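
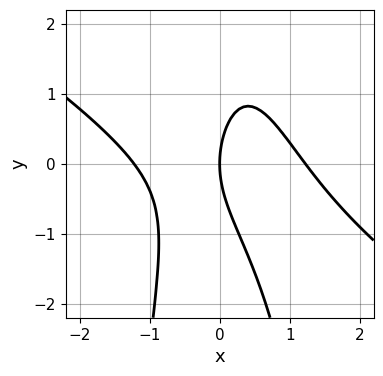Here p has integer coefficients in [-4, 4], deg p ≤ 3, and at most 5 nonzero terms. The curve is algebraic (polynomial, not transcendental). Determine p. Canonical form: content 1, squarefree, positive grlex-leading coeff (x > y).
2*x^3 + 3*x^2*y + y^2 - 3*x

1. The degree is 3 — a generic line meets the curve in up to 3 points.
2. Against the integer gridlines: one x-axis crossing is at x = 0; it crosses the y-axis at the gridline y = 0.
3. Matching integer coefficients to the picture gives p.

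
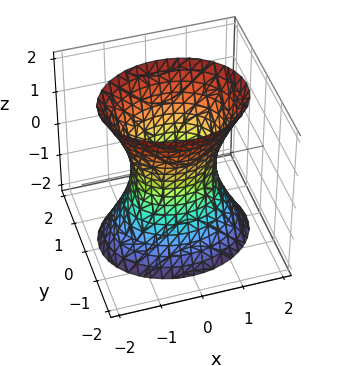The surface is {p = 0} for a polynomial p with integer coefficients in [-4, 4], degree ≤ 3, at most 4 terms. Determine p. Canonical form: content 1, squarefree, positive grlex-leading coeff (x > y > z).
(a) The degree is 2 — an hourglass — one-sheet hyperboloid; a quadric.
(b) Symmetries: mirror symmetry y ↦ −y ⇒ only even powers of y; the z ↦ −z reflection is a symmetry, so z appears only in even powers; it's symmetric under x → −x, forcing even powers of x.
(c) From the axis intercepts and sections: no z-intercept at any integer in the box; the x-axis gridline crossings are at x ∈ {-1, 1}.
(d) The integer polynomial consistent with all of this is the stated p.

2*x^2 + 3*y^2 - z^2 - 2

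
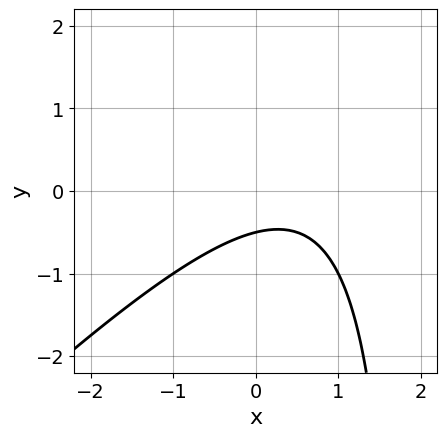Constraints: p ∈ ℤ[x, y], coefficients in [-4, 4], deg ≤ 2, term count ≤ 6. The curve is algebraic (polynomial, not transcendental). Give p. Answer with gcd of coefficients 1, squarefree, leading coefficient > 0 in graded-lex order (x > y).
x^2 - x*y - x + 2*y + 1

(a) The degree is 2 — no degree-1 curve has this shape.
(b) Against the integer gridlines: no x-intercept at any integer in the box.
(c) Solving for integer coefficients yields p as stated.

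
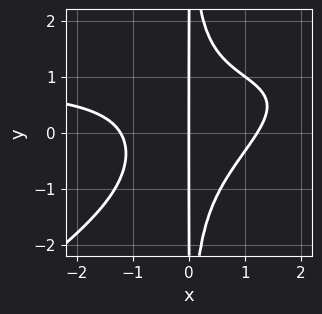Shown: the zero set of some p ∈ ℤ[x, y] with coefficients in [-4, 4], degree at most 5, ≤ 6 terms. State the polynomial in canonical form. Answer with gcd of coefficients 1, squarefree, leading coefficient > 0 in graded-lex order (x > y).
deg p = 4. A generic line meets the curve in up to 4 points.
From the axis intercepts and sections: one x-axis crossing is at x = 0; the visible y-axis segment lies entirely on the curve.
These observations pin down the coefficients.

2*x^3*y - 3*x^2*y^2 - 2*x^3 + 3*x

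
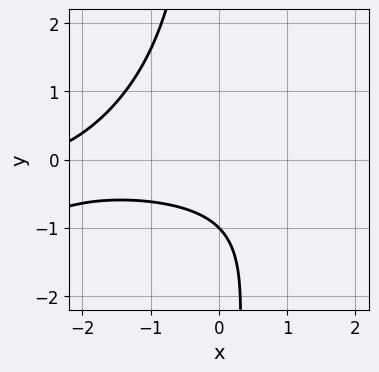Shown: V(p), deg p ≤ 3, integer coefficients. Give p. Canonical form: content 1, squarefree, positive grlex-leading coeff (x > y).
(a) deg p = 3. The shape is more complex than any degree-2 curve.
(b) Checking where it meets the axes: the curve avoids every integer x-axis point in the box; it crosses the y-axis at the gridline y = -1.
(c) Matching integer coefficients to the picture gives p.

x^2*y - 2*x*y^2 - x - 3*y - 3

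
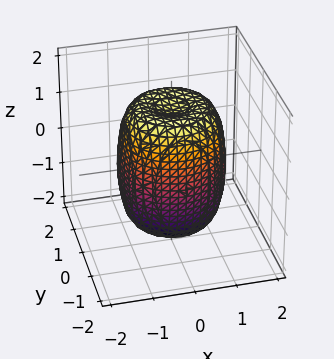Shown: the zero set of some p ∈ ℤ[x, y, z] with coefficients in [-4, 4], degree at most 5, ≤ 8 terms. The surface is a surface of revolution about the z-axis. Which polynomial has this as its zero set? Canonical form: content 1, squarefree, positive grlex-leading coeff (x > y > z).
First, the degree is 4 — the shape is more complex than any degree-3 surface.
Then, symmetry: the z-axis is an axis of rotation, so x and y enter only as x² + y².
Then, checking where it meets the axes: a circular section at z = 0 has radius between 1 and 2.
Finally, assembling these constraints gives the stated polynomial.

2*x^4 + 4*x^2*y^2 + 2*y^4 - 2*x^2 - 2*y^2 + z^2 - 2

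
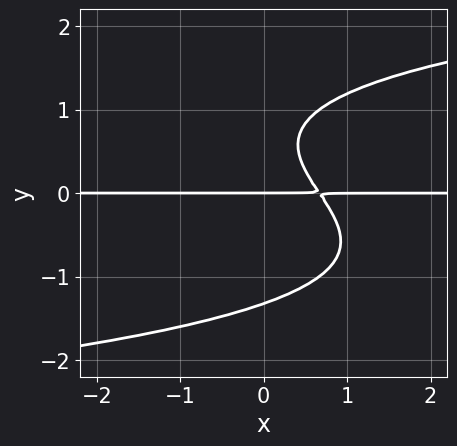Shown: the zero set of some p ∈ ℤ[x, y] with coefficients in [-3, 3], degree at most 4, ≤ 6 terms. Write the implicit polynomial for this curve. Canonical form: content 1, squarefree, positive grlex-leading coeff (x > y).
2*y^4 - 3*x*y - 2*y^2 + 2*y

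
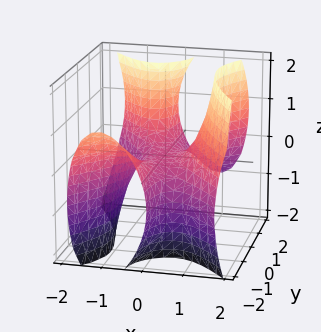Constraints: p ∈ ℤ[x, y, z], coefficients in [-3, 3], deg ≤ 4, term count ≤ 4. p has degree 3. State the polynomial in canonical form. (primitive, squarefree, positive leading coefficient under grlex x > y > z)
(a) Degree: the shape is more complex than any degree-2 surface, so deg p = 3.
(b) Reading off the gridlines: the visible y-axis segment lies entirely on the surface; one x-axis crossing is at x = 0.
(c) The integer polynomial consistent with all of this is the stated p.

3*x^3 - 2*x*y^2 + y*z^2 - 3*z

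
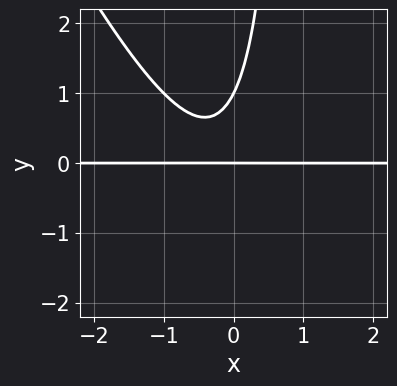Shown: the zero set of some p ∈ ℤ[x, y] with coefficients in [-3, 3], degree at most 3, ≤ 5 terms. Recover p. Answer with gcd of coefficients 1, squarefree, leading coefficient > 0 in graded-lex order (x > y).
2*x^2*y + x*y^2 + x*y - y^2 + y

Degree: no degree-2 curve has this shape, so deg p = 3.
Against the integer gridlines: every point of the x-axis in the box is on the curve; among the integer gridlines, it crosses the y-axis at y ∈ {0, 1}.
Fitting integer coefficients to these (and the overall shape) gives p.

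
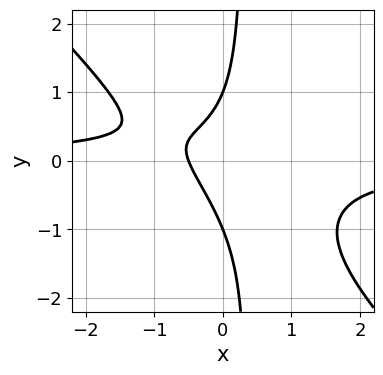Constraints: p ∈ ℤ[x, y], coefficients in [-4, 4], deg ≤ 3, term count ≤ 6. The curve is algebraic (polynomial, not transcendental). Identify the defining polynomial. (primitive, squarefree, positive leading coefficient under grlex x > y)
1. deg p = 3.
2. From the visible intercepts: the y-axis gridline crossings are at y ∈ {-1, 1}.
3. Putting this together gives p.

3*x^2*y + 3*x*y^2 - y^2 + 2*x + 1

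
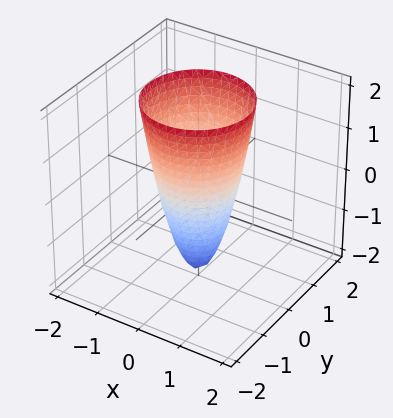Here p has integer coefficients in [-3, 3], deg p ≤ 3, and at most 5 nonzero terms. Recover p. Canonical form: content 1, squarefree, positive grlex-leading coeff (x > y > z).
3*x^2 + 3*y^2 - z - 2

deg p = 2. The shape is more complex than any degree-1 surface.
Symmetries: rotational symmetry about the z-axis ⇒ p depends on x, y only through x² + y².
Checking where it meets the axes: it crosses the z-axis at the gridline z = -2; a circular section at z = 0 has radius between 0 and 1.
These observations pin down the coefficients.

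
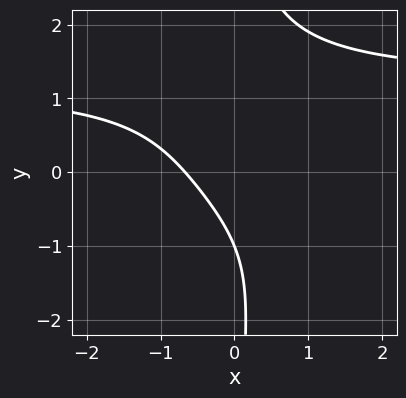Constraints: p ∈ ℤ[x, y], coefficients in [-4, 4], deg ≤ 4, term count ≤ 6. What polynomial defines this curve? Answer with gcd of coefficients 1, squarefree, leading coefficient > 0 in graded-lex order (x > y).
x*y^3 + x*y - 3*x - 2*y - 2

(a) Degree: a generic line meets the curve in up to 4 points, so deg p = 4.
(b) Against the integer gridlines: it meets the y-axis at y = -1 (among the integer gridlines).
(c) Solving for integer coefficients yields p as stated.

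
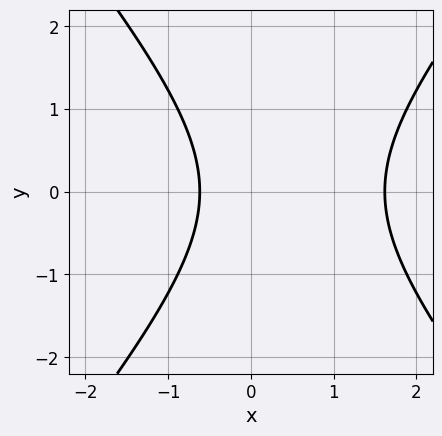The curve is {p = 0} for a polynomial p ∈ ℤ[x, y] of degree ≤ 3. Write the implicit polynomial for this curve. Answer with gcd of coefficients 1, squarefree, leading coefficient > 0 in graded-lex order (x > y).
3*x^2 - 2*y^2 - 3*x - 3

The degree is 2 — the shape is more complex than any degree-1 curve.
Symmetries: the y ↦ −y reflection is a symmetry, so y appears only in even powers.
From the visible intercepts: no y-intercept at any integer in the box.
The integer polynomial consistent with all of this is the stated p.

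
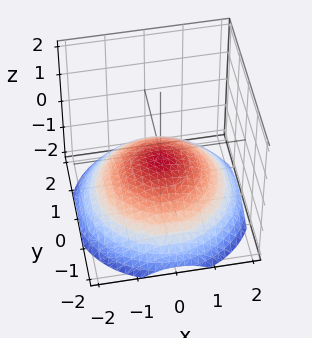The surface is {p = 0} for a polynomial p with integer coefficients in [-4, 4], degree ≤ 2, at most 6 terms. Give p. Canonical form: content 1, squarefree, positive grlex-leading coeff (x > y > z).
x^2 + y^2 + 3*z + 1

First, deg p = 2.
Next, by symmetry, every cross-section ⟂ z is a circle, so x, y appear only via x² + y².
Next, reading off the gridlines: it misses every integer gridline on the y-axis; it misses every integer gridline on the x-axis; a circular section at z = -1 has radius between 1 and 2.
Finally, assembling these constraints gives the stated polynomial.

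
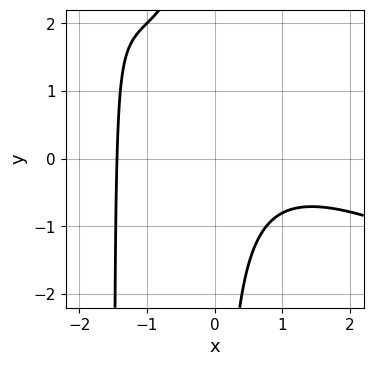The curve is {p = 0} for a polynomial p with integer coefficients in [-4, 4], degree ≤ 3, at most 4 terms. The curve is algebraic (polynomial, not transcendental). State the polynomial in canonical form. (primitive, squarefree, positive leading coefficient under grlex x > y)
x^3 + 2*x^2*y + 3*x*y + 3

First, degree: the shape is more complex than any degree-2 curve, so deg p = 3.
Then, reading off the gridlines: the curve avoids every integer y-axis point in the box.
Finally, together with the visible shape, these determine p as stated.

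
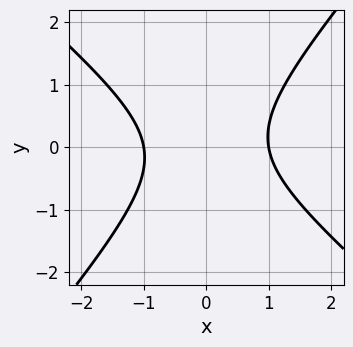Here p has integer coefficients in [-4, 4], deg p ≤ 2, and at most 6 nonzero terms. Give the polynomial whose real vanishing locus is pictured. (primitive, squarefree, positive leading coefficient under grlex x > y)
deg p = 2. No degree-1 curve has this shape.
Reading off the gridlines: among the integer gridlines, it crosses the x-axis at x ∈ {-1, 1}; it misses every integer gridline on the y-axis.
Fitting integer coefficients to these (and the overall shape) gives p.

3*x^2 + x*y - 3*y^2 - 3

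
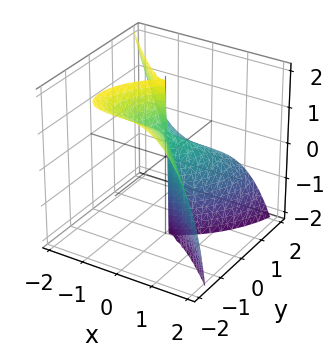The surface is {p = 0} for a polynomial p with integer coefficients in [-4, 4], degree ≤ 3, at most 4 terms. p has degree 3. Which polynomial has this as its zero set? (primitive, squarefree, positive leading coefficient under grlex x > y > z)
1. Degree: no degree-2 surface has this shape, so deg p = 3.
2. From the axis intercepts and sections: one x-axis crossing is at x = 0; every point of the z-axis in the box is on the surface; among the integer gridlines, it crosses the y-axis at y ∈ {0, 1}.
3. The integer polynomial consistent with all of this is the stated p.

3*x^3 + 2*y^3 + 3*y^2*z - 2*y^2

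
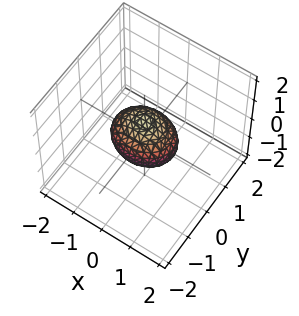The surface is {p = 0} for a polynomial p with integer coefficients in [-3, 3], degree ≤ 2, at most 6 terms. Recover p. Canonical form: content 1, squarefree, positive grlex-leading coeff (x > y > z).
1. The degree is 2 — a closed, bounded, convex surface; a quadric.
2. Symmetries: mirror symmetry y ↦ −y ⇒ only even powers of y; the x ↦ −x reflection is a symmetry, so x appears only in even powers; mirror symmetry z ↦ −z ⇒ only even powers of z.
3. From the visible intercepts: among the integer gridlines, it crosses the x-axis at x ∈ {-1, 1}.
4. The integer polynomial consistent with all of this is the stated p.

2*x^2 + 3*y^2 + 3*z^2 - 2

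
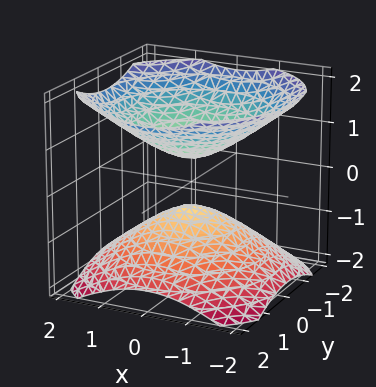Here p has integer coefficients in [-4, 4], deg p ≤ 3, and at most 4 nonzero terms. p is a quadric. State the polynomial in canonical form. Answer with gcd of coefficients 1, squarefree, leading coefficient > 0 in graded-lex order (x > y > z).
(a) There are 2 components. Treating them together as one polynomial.
(b) deg p = 2. Two separate bowl-shaped sheets opening away from each other; a quadric.
(c) Symmetries: it's symmetric under z → −z, forcing even powers of z; rotational symmetry about the z-axis ⇒ p depends on x, y only through x² + y².
(d) Checking where it meets the axes: it misses every integer gridline on the x-axis; no y-intercept at any integer in the box; a circular section at z = -1 has radius exactly 1.
(e) The integer polynomial consistent with all of this is the stated p.

2*x^2 + 2*y^2 - 3*z^2 + 1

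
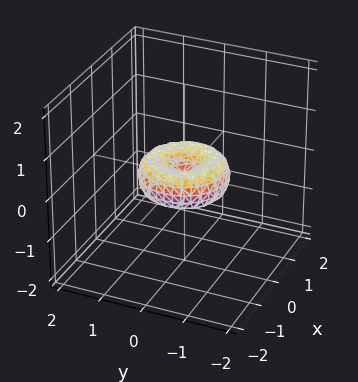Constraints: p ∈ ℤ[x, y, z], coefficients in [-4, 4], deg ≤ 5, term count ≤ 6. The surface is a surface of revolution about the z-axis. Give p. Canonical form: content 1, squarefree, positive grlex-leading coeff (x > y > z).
2*x^4 + 4*x^2*y^2 + 2*y^4 - 2*x^2 - 2*y^2 + 3*z^2

Degree: a generic line meets the surface in up to 4 points, so deg p = 4.
Symmetries: rotational symmetry about the z-axis ⇒ p depends on x, y only through x² + y².
Checking where it meets the axes: a circular section at z = 0 has radius exactly 1; among the integer gridlines, it crosses the y-axis at y ∈ {-1, 0, 1}; it crosses the z-axis at the gridline z = 0.
These observations pin down the coefficients. Check: (1, 0, 0) on the x-axis lies on the surface, and p(1, 0, 0) = 0. ✓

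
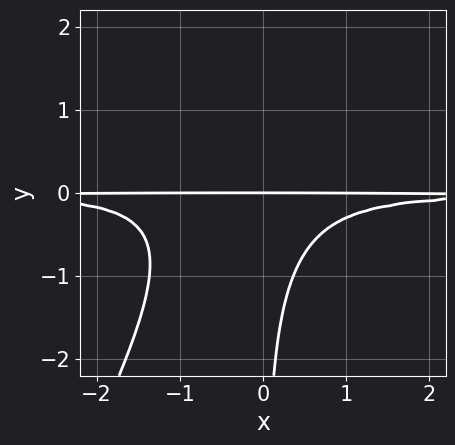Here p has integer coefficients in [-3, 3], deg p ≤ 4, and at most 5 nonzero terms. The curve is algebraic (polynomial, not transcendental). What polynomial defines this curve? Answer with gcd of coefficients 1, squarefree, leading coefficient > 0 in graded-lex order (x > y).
First, deg p = 4.
Then, reading off the gridlines: it crosses the y-axis at the gridline y = 0; the visible x-axis segment lies entirely on the curve.
Finally, putting this together gives p.

2*x^2*y^2 - x*y^3 + x*y^2 + y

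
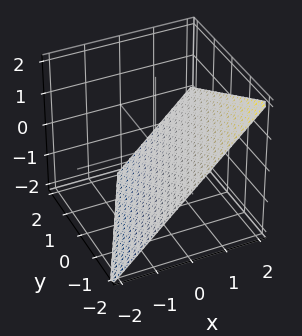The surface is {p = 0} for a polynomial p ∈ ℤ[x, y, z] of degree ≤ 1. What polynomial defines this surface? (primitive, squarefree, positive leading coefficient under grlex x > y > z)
2*x - y - 2*z - 2

1. The degree is 1 — every cross-section is a straight line — this is a plane.
2. From the axis intercepts and sections: it crosses the z-axis at the gridline z = -1; one y-axis crossing is at y = -2.
3. The integer polynomial consistent with all of this is the stated p. Check: (1, 0, 0) on the x-axis lies on the surface, and p(1, 0, 0) = 0. ✓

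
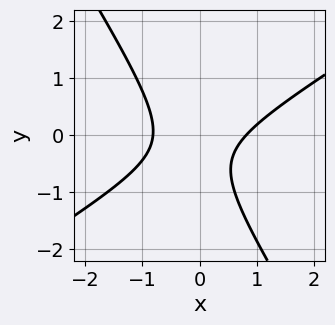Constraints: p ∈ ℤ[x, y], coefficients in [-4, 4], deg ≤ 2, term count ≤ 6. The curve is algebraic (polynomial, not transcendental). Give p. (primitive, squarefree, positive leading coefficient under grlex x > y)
The degree is 2 — the shape is more complex than any degree-1 curve.
Checking where it meets the axes: it misses every integer gridline on the y-axis.
Fitting integer coefficients to these (and the overall shape) gives p.

3*x^2 - 3*x*y - 3*y^2 - 2*y - 2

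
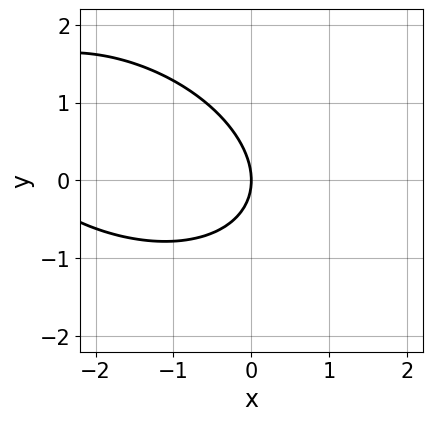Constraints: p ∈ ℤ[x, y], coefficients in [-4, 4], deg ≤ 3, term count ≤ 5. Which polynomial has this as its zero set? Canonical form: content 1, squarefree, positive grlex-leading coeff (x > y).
(a) The degree is 2 — a generic line meets the curve in up to 2 points.
(b) From the axis intercepts and sections: one x-axis crossing is at x = 0; one y-axis crossing is at y = 0.
(c) Solving for integer coefficients yields p as stated.

x^2 + x*y + 2*y^2 + 3*x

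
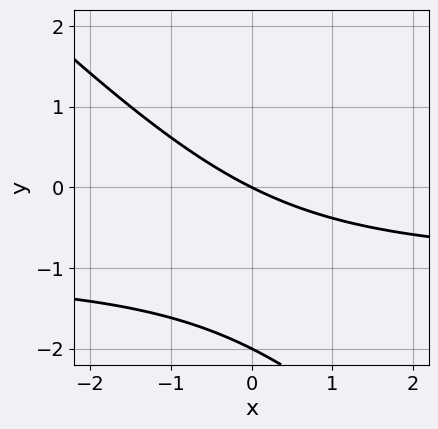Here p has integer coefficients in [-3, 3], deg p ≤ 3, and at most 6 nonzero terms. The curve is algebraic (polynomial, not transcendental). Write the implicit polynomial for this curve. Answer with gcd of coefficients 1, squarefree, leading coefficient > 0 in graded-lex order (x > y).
1. deg p = 2.
2. From the visible intercepts: it crosses the x-axis at the gridline x = 0; the y-axis gridline crossings are at y ∈ {-2, 0}.
3. The integer polynomial consistent with all of this is the stated p.

x*y + y^2 + x + 2*y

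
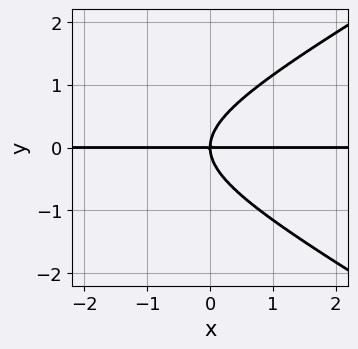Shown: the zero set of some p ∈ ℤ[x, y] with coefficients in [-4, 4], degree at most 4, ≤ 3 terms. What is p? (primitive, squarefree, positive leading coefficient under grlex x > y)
First, degree: no degree-2 curve has this shape, so deg p = 3.
Then, from the axis intercepts and sections: it crosses the y-axis at the gridline y = 0; the visible x-axis segment lies entirely on the curve.
Finally, assembling these constraints gives the stated polynomial.

x^2*y - 3*y^3 + 3*x*y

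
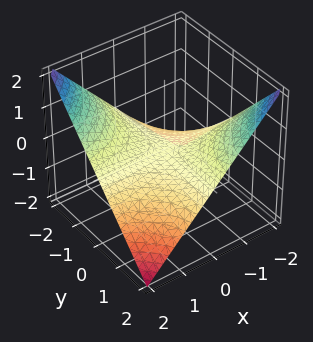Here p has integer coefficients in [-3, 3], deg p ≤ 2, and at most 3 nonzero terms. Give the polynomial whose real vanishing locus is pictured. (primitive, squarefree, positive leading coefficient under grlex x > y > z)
First, deg p = 2.
Next, checking where it meets the axes: the visible x-axis segment lies entirely on the surface; every point of the y-axis in the box is on the surface; it crosses the z-axis at the gridline z = 0.
Finally, together with the visible shape, these determine p as stated.

x*y + 2*z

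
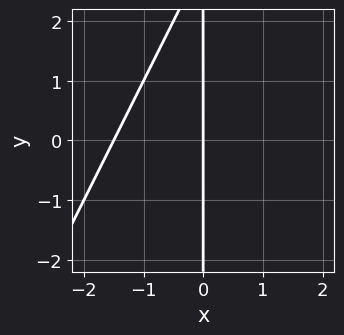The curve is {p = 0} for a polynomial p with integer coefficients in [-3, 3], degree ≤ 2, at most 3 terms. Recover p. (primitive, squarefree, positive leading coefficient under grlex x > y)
2*x^2 - x*y + 3*x

First, the degree is 2 — no degree-1 curve has this shape.
Then, reading off the gridlines: the visible y-axis segment lies entirely on the curve; it crosses the x-axis at the gridline x = 0.
Finally, solving for integer coefficients yields p as stated.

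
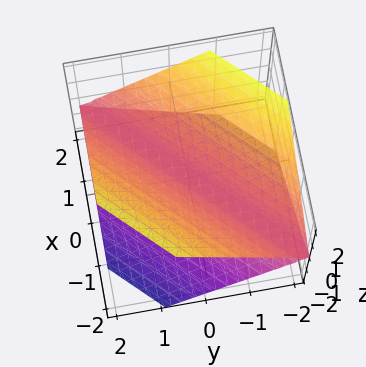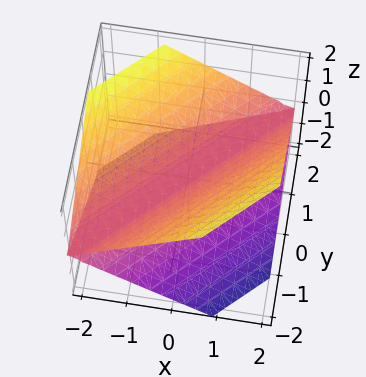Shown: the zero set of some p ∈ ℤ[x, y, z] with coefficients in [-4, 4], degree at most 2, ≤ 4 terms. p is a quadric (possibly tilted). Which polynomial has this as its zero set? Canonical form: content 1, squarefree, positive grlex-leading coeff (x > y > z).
x^2 - 2*x*y + y^2 - 2*z^2

1. deg p = 2.
2. From the axis intercepts and sections: it crosses the x-axis at the gridline x = 0; it crosses the y-axis at the gridline y = 0.
3. Together with the visible shape, these determine p as stated.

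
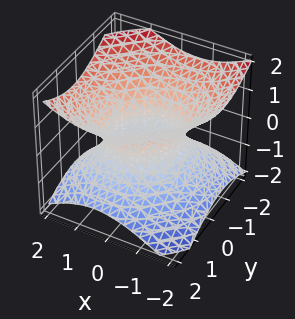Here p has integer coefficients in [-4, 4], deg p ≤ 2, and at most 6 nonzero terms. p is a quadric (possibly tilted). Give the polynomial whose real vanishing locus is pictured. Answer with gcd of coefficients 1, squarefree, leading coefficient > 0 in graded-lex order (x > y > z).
2*x^2 - x*y + 2*y^2 - 3*z^2 - 2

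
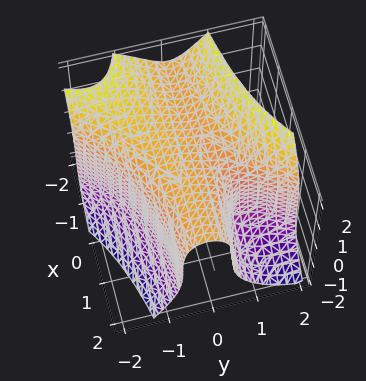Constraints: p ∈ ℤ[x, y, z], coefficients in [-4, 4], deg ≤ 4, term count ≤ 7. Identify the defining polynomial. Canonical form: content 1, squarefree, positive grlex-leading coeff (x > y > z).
3*x*y^2 - 2*y^3 + z^3 + 2*y - 2

(a) deg p = 3. The shape is more complex than any degree-2 surface.
(b) From the visible intercepts: it misses every integer gridline on the x-axis.
(c) Matching integer coefficients to the picture gives p.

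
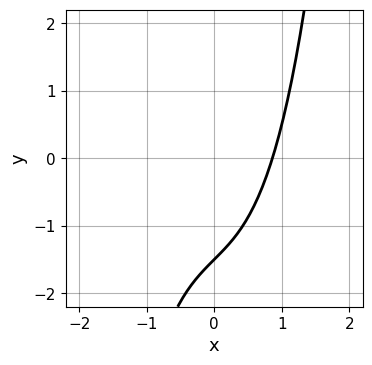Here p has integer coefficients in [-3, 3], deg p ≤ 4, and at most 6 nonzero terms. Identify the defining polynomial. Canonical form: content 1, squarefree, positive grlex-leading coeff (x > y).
(a) deg p = 3. No degree-2 curve has this shape.
(b) Putting this together gives p.

2*x^3 + 2*x - 2*y - 3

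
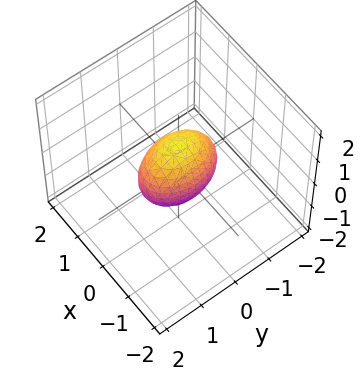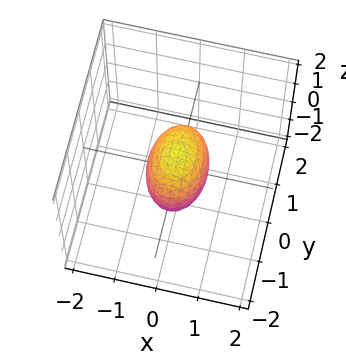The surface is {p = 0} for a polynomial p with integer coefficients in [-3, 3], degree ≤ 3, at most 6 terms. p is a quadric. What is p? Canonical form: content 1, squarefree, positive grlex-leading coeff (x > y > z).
2*x^2 + y^2 + z^2 - 1

First, the degree is 2 — a closed, bounded, convex surface; a quadric.
Then, symmetries: it's symmetric under x → −x, forcing even powers of x; mirror symmetry y ↦ −y ⇒ only even powers of y; mirror symmetry z ↦ −z ⇒ only even powers of z.
Next, reading off the gridlines: among the integer gridlines, it crosses the y-axis at y ∈ {-1, 1}; among the integer gridlines, it crosses the z-axis at z ∈ {-1, 1}.
Finally, these observations pin down the coefficients.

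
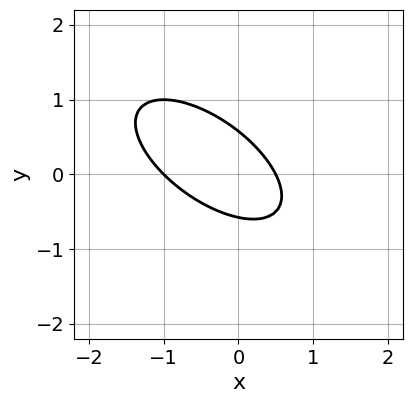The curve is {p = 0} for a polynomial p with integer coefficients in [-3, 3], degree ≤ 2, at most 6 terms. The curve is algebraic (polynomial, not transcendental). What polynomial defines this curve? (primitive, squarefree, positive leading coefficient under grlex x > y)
2*x^2 + 3*x*y + 3*y^2 + x - 1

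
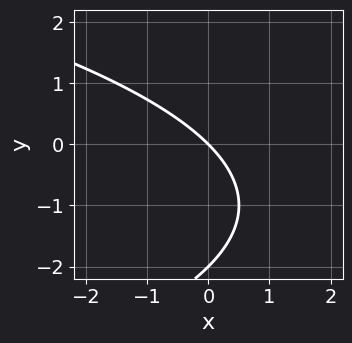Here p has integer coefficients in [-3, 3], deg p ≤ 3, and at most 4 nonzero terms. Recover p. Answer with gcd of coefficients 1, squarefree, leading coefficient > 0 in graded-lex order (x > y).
1. The degree is 2 — the shape is more complex than any degree-1 curve.
2. From the axis intercepts and sections: the y-axis gridline crossings are at y ∈ {-2, 0}; it crosses the x-axis at the gridline x = 0.
3. These observations pin down the coefficients.

y^2 + 2*x + 2*y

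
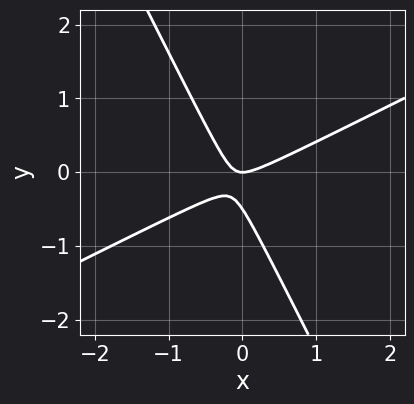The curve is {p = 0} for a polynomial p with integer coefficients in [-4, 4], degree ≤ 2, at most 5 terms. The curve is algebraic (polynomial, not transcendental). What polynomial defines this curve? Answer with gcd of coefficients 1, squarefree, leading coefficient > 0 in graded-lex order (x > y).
2*x^2 - 3*x*y - 2*y^2 - y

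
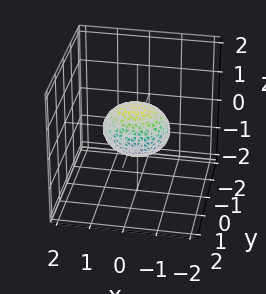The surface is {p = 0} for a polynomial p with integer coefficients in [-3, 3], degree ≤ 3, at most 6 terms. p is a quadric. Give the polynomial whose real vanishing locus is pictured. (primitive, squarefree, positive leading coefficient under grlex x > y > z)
2*x^2 + 3*y^2 + 3*z^2 - 2

First, deg p = 2. Bounded and convex; a quadric.
Next, symmetries: mirror symmetry x ↦ −x ⇒ only even powers of x; the z ↦ −z reflection is a symmetry, so z appears only in even powers; mirror symmetry y ↦ −y ⇒ only even powers of y.
Then, checking where it meets the axes: among the integer gridlines, it crosses the x-axis at x ∈ {-1, 1}.
Finally, fitting integer coefficients to these (and the overall shape) gives p.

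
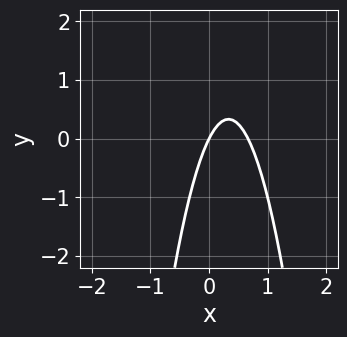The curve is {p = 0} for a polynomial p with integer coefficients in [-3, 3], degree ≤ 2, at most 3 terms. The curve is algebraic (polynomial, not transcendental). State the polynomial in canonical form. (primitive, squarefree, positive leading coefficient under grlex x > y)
1. The degree is 2 — a generic line meets the curve in up to 2 points.
2. Reading off the gridlines: one y-axis crossing is at y = 0; one x-axis crossing is at x = 0.
3. Together with the visible shape, these determine p as stated.

3*x^2 - 2*x + y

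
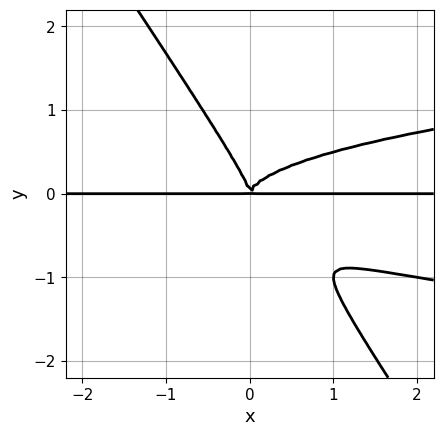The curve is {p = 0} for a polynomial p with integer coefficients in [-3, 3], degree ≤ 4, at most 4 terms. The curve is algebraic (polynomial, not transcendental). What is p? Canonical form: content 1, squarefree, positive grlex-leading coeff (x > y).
3*x*y^3 + 2*y^4 - x^2*y

First, degree: no degree-3 curve has this shape, so deg p = 4.
Then, checking where it meets the axes: the visible x-axis segment lies entirely on the curve.
Finally, fitting integer coefficients to these (and the overall shape) gives p.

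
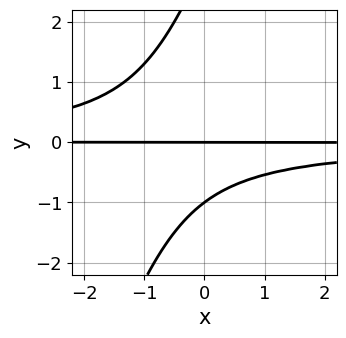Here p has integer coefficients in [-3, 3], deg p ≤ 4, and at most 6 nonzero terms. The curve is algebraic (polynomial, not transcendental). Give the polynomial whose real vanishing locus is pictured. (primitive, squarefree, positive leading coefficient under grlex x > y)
3*x*y^2 - y^3 + 2*y^2 + 3*y

Degree: a generic line meets the curve in up to 3 points, so deg p = 3.
From the visible intercepts: among the integer gridlines, it crosses the y-axis at y ∈ {-1, 0}; the visible x-axis segment lies entirely on the curve.
Solving for integer coefficients yields p as stated.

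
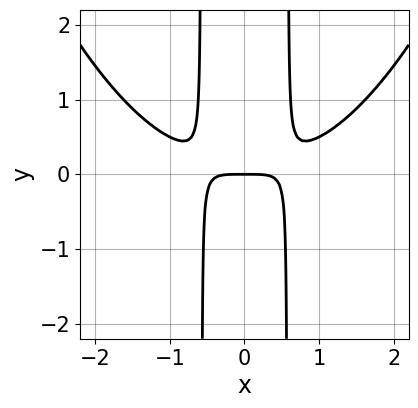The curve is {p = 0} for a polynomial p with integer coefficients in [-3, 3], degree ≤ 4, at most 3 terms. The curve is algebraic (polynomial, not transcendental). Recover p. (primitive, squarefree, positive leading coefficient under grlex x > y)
1. deg p = 4. The shape is more complex than any degree-3 curve.
2. Symmetries: the x ↦ −x reflection is a symmetry, so x appears only in even powers.
3. Against the integer gridlines: it crosses the y-axis at the gridline y = 0; one x-axis crossing is at x = 0.
4. Putting this together gives p.

x^4 - 3*x^2*y + y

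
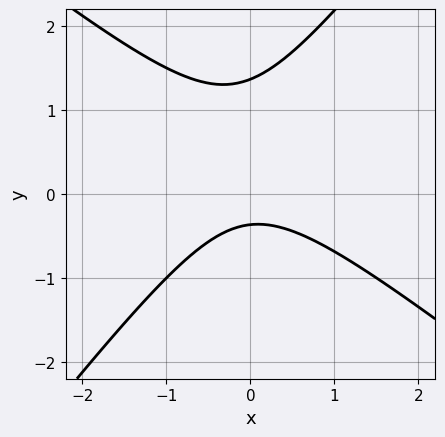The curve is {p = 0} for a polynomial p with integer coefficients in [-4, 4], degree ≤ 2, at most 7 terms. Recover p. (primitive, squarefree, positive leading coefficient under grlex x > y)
First, degree: a generic line meets the curve in up to 2 points, so deg p = 2.
Then, from the axis intercepts and sections: the curve avoids every integer x-axis point in the box.
Finally, together with the visible shape, these determine p as stated.

2*x^2 + x*y - 2*y^2 + 2*y + 1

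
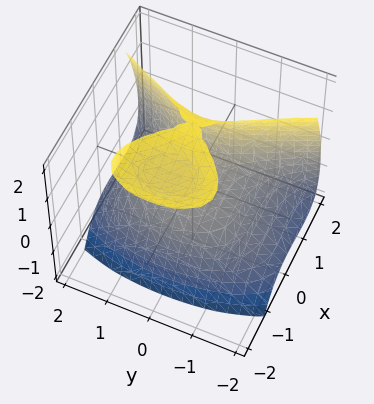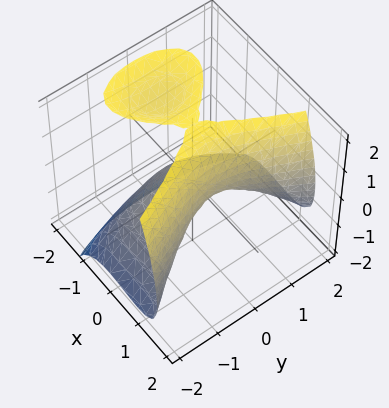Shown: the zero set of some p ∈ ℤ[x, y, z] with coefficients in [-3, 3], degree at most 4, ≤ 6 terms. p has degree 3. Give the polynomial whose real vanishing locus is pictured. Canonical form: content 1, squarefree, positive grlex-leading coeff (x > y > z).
x^3 + x^2*z - y^2 + z^2 - 2*z

The degree is 3 — the shape is more complex than any degree-2 surface.
Observable constraints: one x-axis crossing is at x = 0; among the integer gridlines, it crosses the z-axis at z ∈ {0, 2}; it meets the y-axis at y = 0 (among the integer gridlines).
The integer polynomial consistent with all of this is the stated p.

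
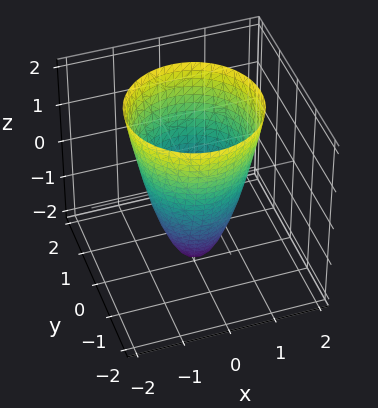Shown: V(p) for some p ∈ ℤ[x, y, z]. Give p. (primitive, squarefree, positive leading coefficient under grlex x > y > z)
2*x^2 + 2*y^2 - z - 2

1. The degree is 2 — no degree-1 surface has this shape.
2. By symmetry, every cross-section ⟂ z is a circle, so x, y appear only via x² + y².
3. Checking where it meets the axes: among the integer gridlines, it crosses the x-axis at x ∈ {-1, 1}; the y-axis gridline crossings are at y ∈ {-1, 1}; a circular section at z = -1 has radius between 0 and 1.
4. Assembling these constraints gives the stated polynomial.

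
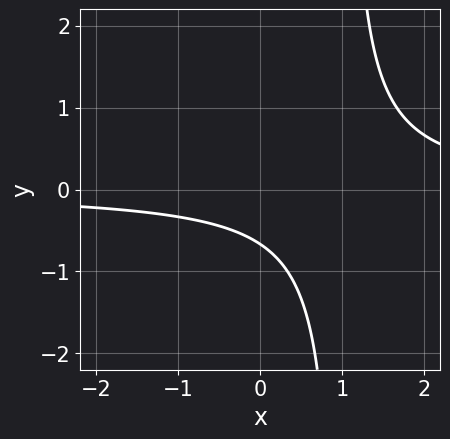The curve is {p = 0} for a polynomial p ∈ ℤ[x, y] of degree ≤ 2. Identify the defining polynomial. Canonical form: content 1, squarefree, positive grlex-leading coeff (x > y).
3*x*y - 3*y - 2

(a) Degree: no degree-1 curve has this shape, so deg p = 2.
(b) Reading off the gridlines: it misses every integer gridline on the x-axis.
(c) These observations pin down the coefficients.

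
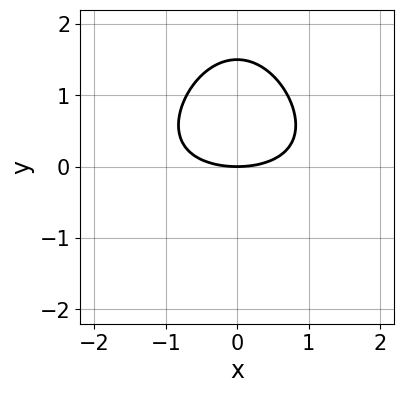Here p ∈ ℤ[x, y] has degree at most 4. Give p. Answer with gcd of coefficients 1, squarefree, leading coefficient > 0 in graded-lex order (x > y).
(a) deg p = 3. A generic line meets the curve in up to 3 points.
(b) Symmetries: the x ↦ −x reflection is a symmetry, so x appears only in even powers.
(c) From the visible intercepts: it meets the x-axis at x = 0 (among the integer gridlines); it meets the y-axis at y = 0 (among the integer gridlines).
(d) Assembling these constraints gives the stated polynomial.

x^2*y + x^2 + 2*y^2 - 3*y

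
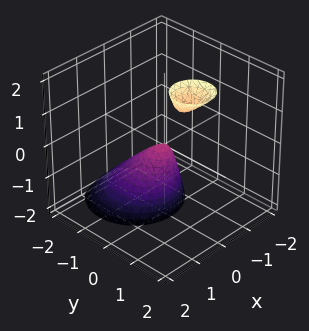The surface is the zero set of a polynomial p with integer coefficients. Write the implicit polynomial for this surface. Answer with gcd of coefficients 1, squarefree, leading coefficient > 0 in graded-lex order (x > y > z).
3*x^2 + 3*y^2 - 3*y*z + z

First, the picture has 2 separate pieces. Treating them together as one polynomial.
Next, degree: no degree-1 surface has this shape, so deg p = 2.
Next, from the axis intercepts and sections: it crosses the z-axis at the gridline z = 0; it meets the y-axis at y = 0 (among the integer gridlines).
Finally, assembling these constraints gives the stated polynomial.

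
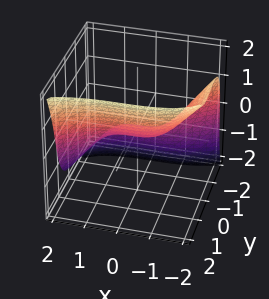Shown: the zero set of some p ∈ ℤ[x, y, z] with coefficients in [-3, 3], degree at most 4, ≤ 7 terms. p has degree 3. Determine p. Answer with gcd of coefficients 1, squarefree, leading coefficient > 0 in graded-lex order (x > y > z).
x^3 - 3*y^3 + z^3 + y*z + 3*z

First, deg p = 3. The shape is more complex than any degree-2 surface.
Then, from the axis intercepts and sections: it meets the z-axis at z = 0 (among the integer gridlines); one y-axis crossing is at y = 0; one x-axis crossing is at x = 0.
Finally, fitting integer coefficients to these (and the overall shape) gives p.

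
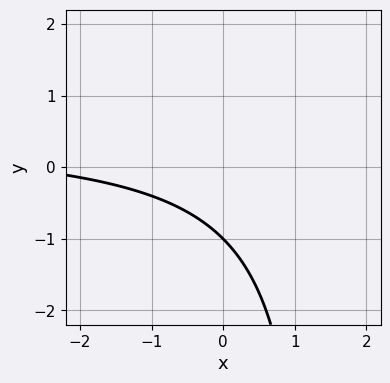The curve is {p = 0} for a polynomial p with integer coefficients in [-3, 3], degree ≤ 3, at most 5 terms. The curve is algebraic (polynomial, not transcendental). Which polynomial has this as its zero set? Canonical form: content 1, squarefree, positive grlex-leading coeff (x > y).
2*x*y - x - 3*y - 3

(a) deg p = 2.
(b) Checking where it meets the axes: it meets the y-axis at y = -1 (among the integer gridlines); the curve avoids every integer x-axis point in the box.
(c) The integer polynomial consistent with all of this is the stated p.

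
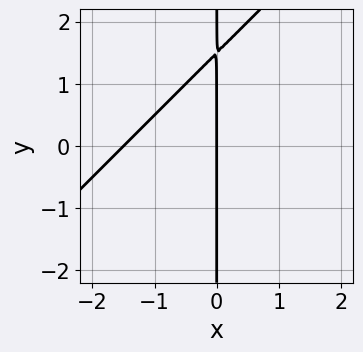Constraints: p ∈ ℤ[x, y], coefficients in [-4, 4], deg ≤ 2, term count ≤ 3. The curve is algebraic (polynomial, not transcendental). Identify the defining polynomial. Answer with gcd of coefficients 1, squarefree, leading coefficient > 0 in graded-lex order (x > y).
First, deg p = 2. No degree-1 curve has this shape.
Next, observable constraints: every point of the y-axis in the box is on the curve; it crosses the x-axis at the gridline x = 0.
Finally, matching integer coefficients to the picture gives p.

2*x^2 - 2*x*y + 3*x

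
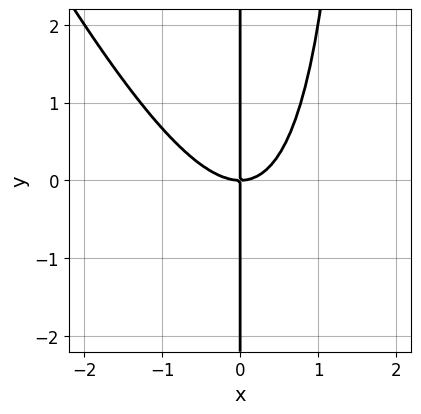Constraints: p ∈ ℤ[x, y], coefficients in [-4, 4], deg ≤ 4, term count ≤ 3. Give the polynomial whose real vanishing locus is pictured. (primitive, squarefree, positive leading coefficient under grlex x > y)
2*x^3 + x^2*y - 2*x*y

(a) Degree: a generic line meets the curve in up to 3 points, so deg p = 3.
(b) Observable constraints: every point of the y-axis in the box is on the curve; one x-axis crossing is at x = 0.
(c) Matching integer coefficients to the picture gives p.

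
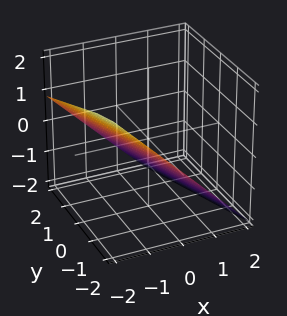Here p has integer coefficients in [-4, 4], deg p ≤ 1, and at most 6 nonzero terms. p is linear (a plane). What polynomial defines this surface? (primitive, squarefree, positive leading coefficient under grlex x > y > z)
3*x + y + 3*z + 2

First, deg p = 1. Every cross-section is a straight line — this is a plane.
Then, from the visible intercepts: one y-axis crossing is at y = -2.
Finally, solving for integer coefficients yields p as stated.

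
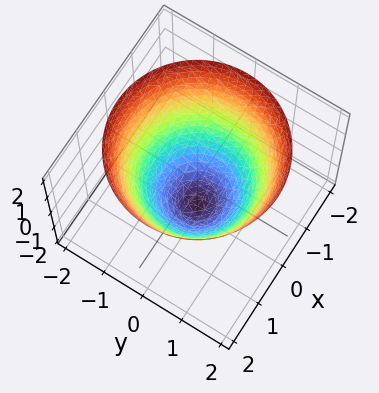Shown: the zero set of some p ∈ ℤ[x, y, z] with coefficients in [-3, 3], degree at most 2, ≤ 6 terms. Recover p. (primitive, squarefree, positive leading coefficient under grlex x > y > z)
2*x^2 + 2*y^2 - 2*z - 3

Degree: no degree-1 surface has this shape, so deg p = 2.
Symmetries: the z-axis is an axis of rotation, so x and y enter only as x² + y².
Against the integer gridlines: a circular section at z = -1 has radius between 0 and 1.
Together with the visible shape, these determine p as stated.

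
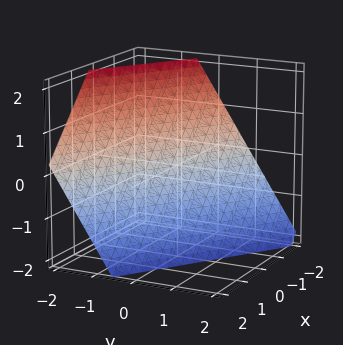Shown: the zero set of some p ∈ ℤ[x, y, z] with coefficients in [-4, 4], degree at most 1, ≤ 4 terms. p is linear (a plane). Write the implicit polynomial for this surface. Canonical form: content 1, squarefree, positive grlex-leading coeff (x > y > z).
(a) The degree is 1 — every cross-section is a straight line — this is a plane.
(b) Against the integer gridlines: it crosses the z-axis at the gridline z = -1; one x-axis crossing is at x = -1.
(c) Together with the visible shape, these determine p as stated.

2*x + 3*y + 2*z + 2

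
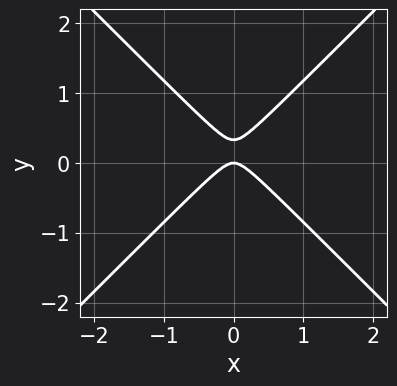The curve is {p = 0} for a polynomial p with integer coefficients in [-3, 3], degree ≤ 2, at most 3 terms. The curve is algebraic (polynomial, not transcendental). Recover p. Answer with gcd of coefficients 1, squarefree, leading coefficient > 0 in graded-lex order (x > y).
3*x^2 - 3*y^2 + y

First, degree: no degree-1 curve has this shape, so deg p = 2.
Next, symmetries: it's symmetric under x → −x, forcing even powers of x.
Next, from the axis intercepts and sections: one x-axis crossing is at x = 0; it meets the y-axis at y = 0 (among the integer gridlines).
Finally, matching integer coefficients to the picture gives p.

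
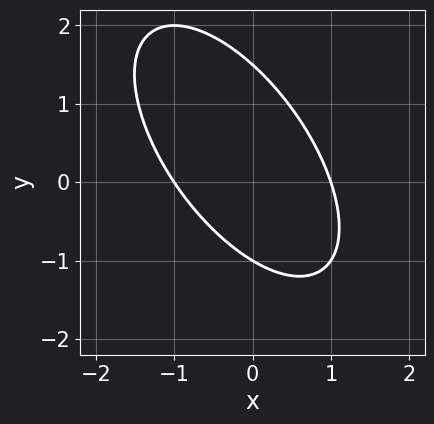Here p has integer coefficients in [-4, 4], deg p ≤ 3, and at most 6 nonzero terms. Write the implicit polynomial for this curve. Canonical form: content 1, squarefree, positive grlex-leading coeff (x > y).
3*x^2 + 3*x*y + 2*y^2 - y - 3

(a) The degree is 2 — no degree-1 curve has this shape.
(b) Reading off the gridlines: it meets the y-axis at y = -1 (among the integer gridlines); among the integer gridlines, it crosses the x-axis at x ∈ {-1, 1}.
(c) Putting this together gives p.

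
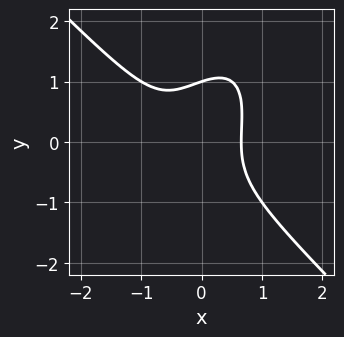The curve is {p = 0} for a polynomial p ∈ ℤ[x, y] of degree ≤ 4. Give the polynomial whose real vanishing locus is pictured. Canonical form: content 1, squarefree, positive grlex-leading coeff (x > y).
(a) The degree is 3 — the shape is more complex than any degree-2 curve.
(b) Observable constraints: it crosses the y-axis at the gridline y = 1.
(c) Fitting integer coefficients to these (and the overall shape) gives p.

2*x^3 - x*y^2 + y^3 + x^2 - 1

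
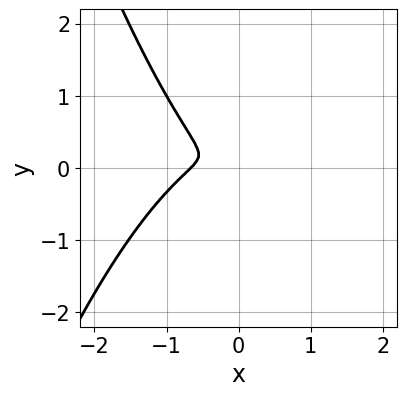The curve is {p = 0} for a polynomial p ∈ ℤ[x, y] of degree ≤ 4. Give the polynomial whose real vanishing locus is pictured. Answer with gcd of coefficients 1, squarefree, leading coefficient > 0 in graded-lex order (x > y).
First, the degree is 3 — the shape is more complex than any degree-2 curve.
Finally, solving for integer coefficients yields p as stated.

3*x^3 + 2*x^2 + 2*x*y + 3*y^2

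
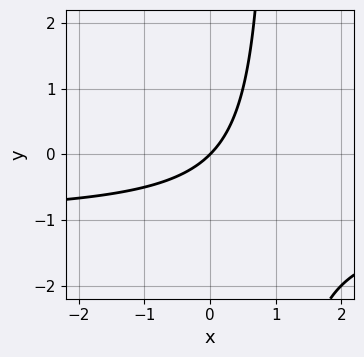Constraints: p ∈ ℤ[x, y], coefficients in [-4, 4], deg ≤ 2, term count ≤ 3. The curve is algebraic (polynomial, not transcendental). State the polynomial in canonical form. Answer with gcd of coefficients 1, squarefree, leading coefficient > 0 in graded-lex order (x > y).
deg p = 2. A generic line meets the curve in up to 2 points.
From the axis intercepts and sections: one y-axis crossing is at y = 0; it crosses the x-axis at the gridline x = 0.
Putting this together gives p.

x*y + x - y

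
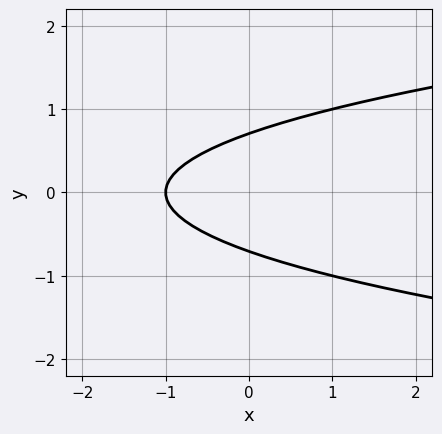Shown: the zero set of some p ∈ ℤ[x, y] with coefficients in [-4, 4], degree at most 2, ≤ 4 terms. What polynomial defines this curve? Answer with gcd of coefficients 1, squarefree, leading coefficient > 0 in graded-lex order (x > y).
2*y^2 - x - 1

(a) The degree is 2 — the shape is more complex than any degree-1 curve.
(b) Symmetries: it's symmetric under y → −y, forcing even powers of y.
(c) Against the integer gridlines: one x-axis crossing is at x = -1.
(d) Putting this together gives p.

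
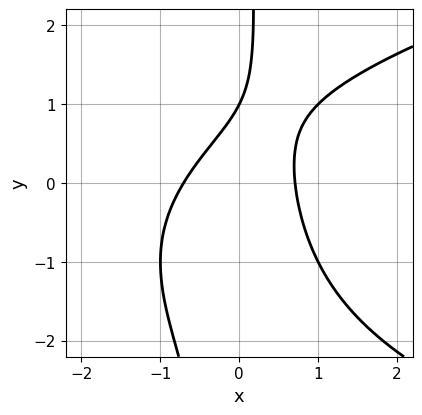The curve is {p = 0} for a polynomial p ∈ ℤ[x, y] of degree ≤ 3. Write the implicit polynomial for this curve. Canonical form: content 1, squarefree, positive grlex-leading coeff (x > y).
x*y^2 - 2*x^2 + x*y - y + 1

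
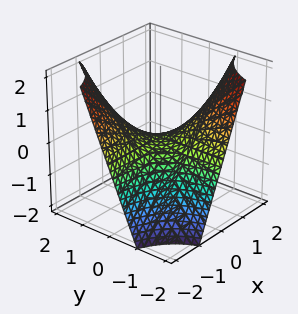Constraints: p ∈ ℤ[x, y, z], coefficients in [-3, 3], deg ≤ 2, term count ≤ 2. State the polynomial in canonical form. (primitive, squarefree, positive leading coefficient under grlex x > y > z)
First, the degree is 2 — a hyperbolic paraboloid; a quadric.
Then, observable constraints: it crosses the z-axis at the gridline z = 0; every point of the x-axis in the box is on the surface; the visible y-axis segment lies entirely on the surface.
Finally, these observations pin down the coefficients.

x*y + z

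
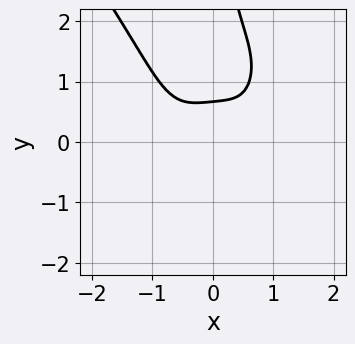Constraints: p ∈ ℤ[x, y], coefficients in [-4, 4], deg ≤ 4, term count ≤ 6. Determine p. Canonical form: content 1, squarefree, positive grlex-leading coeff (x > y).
3*x^4 + x*y^3 - 3*y + 2

First, the degree is 4 — the shape is more complex than any degree-3 curve.
Next, from the visible intercepts: the curve avoids every integer x-axis point in the box.
Finally, the integer polynomial consistent with all of this is the stated p.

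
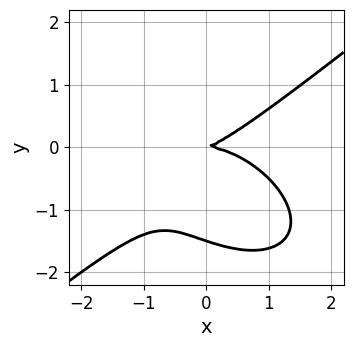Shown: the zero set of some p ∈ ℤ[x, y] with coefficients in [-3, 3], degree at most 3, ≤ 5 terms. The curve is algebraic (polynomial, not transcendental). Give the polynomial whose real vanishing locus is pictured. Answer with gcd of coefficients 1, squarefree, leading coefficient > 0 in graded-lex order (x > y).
x^3 - 2*y^3 + x*y - 3*y^2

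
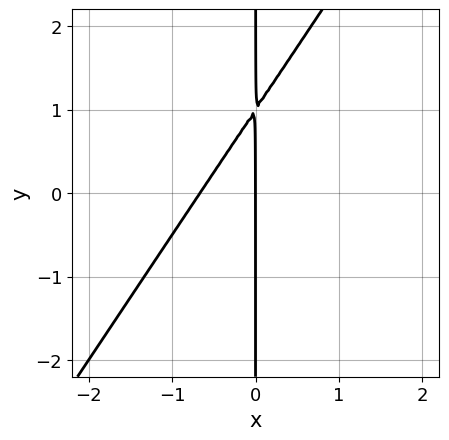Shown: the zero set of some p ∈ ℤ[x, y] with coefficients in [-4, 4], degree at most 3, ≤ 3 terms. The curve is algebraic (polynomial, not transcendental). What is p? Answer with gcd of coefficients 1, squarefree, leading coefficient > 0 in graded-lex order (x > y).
3*x^2 - 2*x*y + 2*x

1. The degree is 2 — the shape is more complex than any degree-1 curve.
2. Checking where it meets the axes: one x-axis crossing is at x = 0; every point of the y-axis in the box is on the curve.
3. These observations pin down the coefficients.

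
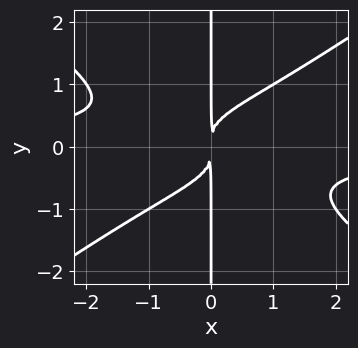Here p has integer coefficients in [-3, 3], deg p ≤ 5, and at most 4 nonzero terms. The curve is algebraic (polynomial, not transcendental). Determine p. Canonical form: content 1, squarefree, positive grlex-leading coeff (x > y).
Degree: the shape is more complex than any degree-3 curve, so deg p = 4.
Observable constraints: every point of the y-axis in the box is on the curve.
Putting this together gives p.

x^3*y - 2*x*y^3 + x^2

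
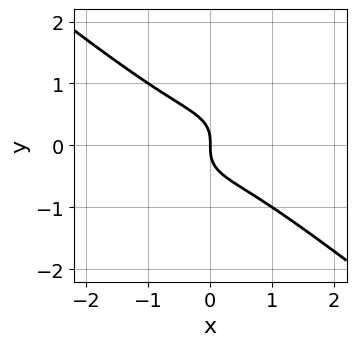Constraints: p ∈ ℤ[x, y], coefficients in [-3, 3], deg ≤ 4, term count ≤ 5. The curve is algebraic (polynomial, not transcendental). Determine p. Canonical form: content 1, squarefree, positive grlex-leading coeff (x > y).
First, deg p = 3. The shape is more complex than any degree-2 curve.
Next, from the visible intercepts: it crosses the y-axis at the gridline y = 0; one x-axis crossing is at x = 0.
Finally, solving for integer coefficients yields p as stated.

x^3 + 2*y^3 + x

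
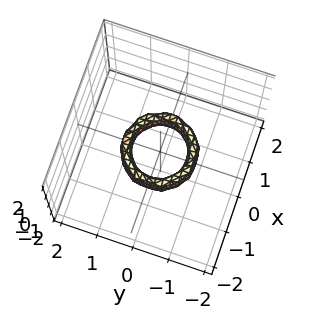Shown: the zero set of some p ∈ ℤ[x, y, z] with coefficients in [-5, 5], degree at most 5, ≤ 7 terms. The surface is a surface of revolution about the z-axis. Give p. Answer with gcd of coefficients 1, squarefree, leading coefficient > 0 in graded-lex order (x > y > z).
2*x^4 + 4*x^2*y^2 + 2*y^4 - 3*x^2 - 3*y^2 + z^2 + 1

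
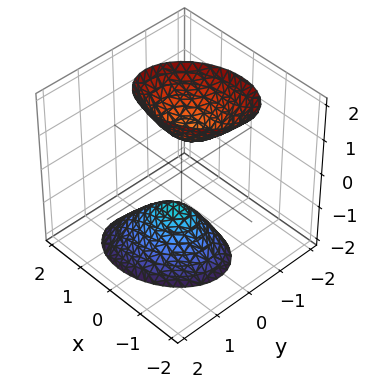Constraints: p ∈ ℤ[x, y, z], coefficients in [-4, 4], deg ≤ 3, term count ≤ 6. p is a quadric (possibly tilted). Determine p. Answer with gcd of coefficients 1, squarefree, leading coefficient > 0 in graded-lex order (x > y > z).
1. There are 2 components.
2. The degree is 2 — a generic line meets the surface in up to 2 points.
3. Against the integer gridlines: the surface avoids every integer y-axis point in the box; no x-intercept at any integer in the box; the z-axis gridline crossings are at z ∈ {-1, 1}.
4. Assembling these constraints gives the stated polynomial.

2*x^2 - x*y + 3*y^2 + y*z - z^2 + 1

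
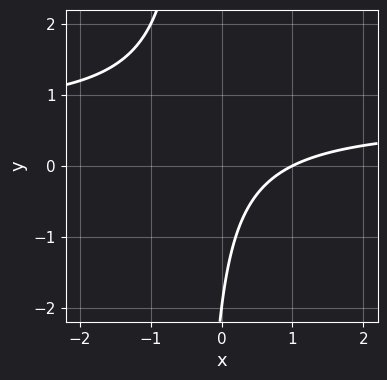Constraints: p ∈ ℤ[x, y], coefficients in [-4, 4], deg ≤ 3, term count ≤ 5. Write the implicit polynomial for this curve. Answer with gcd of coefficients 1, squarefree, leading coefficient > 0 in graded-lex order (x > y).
3*x*y - 2*x + y + 2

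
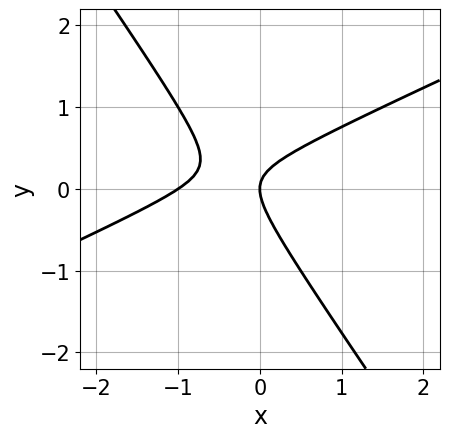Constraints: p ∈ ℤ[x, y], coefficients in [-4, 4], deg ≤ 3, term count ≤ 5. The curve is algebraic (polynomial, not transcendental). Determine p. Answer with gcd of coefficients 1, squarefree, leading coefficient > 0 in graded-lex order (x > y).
deg p = 2.
From the axis intercepts and sections: one y-axis crossing is at y = 0; among the integer gridlines, it crosses the x-axis at x ∈ {-1, 0}.
Solving for integer coefficients yields p as stated.

2*x^2 - 3*x*y - 3*y^2 + 2*x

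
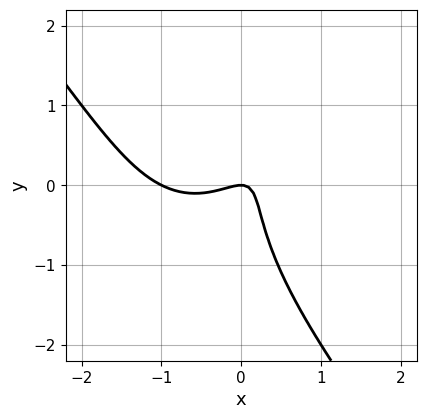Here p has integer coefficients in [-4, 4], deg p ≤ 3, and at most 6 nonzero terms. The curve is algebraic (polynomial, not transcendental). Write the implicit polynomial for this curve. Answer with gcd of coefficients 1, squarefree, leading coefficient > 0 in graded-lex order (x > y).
2*x^3 + y^3 + 2*x^2 - 3*x*y + y

1. The degree is 3 — no degree-2 curve has this shape.
2. From the visible intercepts: it meets the y-axis at y = 0 (among the integer gridlines); among the integer gridlines, it crosses the x-axis at x ∈ {-1, 0}.
3. Fitting integer coefficients to these (and the overall shape) gives p.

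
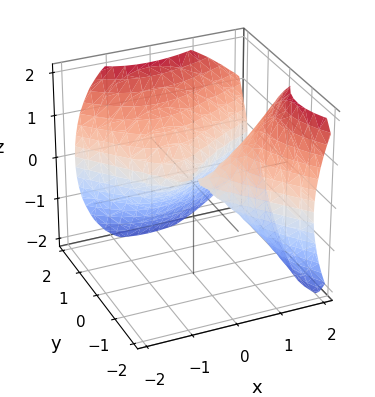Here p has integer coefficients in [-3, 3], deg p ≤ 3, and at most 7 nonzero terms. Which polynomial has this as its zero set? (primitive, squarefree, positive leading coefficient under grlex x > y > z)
First, there are 2 components. Treating them together as one polynomial.
Then, the degree is 3 — the shape is more complex than any degree-2 surface.
Then, against the integer gridlines: one x-axis crossing is at x = 0; it meets the z-axis at z = 0 (among the integer gridlines); one y-axis crossing is at y = 0.
Finally, assembling these constraints gives the stated polynomial.

x^3 - 2*x^2*y + 2*y^3 - x*y - 3*z^2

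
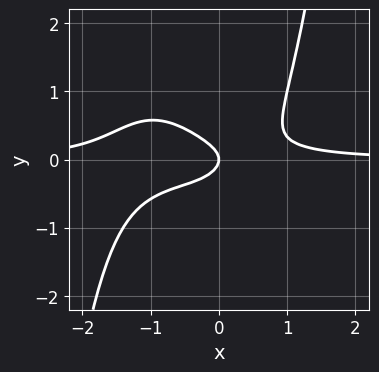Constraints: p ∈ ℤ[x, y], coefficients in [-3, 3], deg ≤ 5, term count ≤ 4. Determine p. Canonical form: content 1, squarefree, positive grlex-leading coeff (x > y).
2*x^3*y + 2*x^2*y - 3*y^2 - x

(a) The degree is 4 — the shape is more complex than any degree-3 curve.
(b) Observable constraints: it crosses the y-axis at the gridline y = 0; one x-axis crossing is at x = 0.
(c) These observations pin down the coefficients.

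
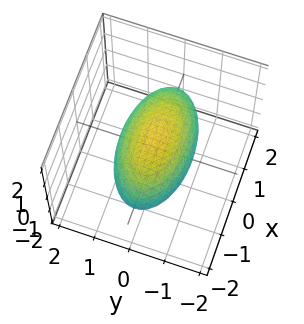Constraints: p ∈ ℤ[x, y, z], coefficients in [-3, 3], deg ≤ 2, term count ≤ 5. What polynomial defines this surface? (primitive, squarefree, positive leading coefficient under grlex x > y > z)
x^2 + 3*y^2 + 3*z^2 - 3

(a) The degree is 2 — bounded and convex; a quadric.
(b) Symmetries: the z ↦ −z reflection is a symmetry, so z appears only in even powers; it's symmetric under y → −y, forcing even powers of y; it's symmetric under x → −x, forcing even powers of x.
(c) Checking where it meets the axes: the z-axis gridline crossings are at z ∈ {-1, 1}; the y-axis gridline crossings are at y ∈ {-1, 1}.
(d) Together with the visible shape, these determine p as stated.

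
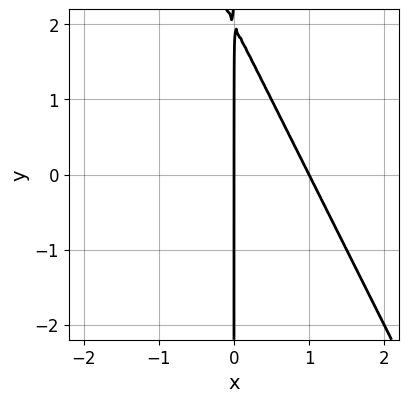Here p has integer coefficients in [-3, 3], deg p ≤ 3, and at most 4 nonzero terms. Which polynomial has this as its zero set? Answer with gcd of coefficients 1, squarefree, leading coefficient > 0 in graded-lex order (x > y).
2*x^2 + x*y - 2*x

First, degree: no degree-1 curve has this shape, so deg p = 2.
Next, against the integer gridlines: the visible y-axis segment lies entirely on the curve; among the integer gridlines, it crosses the x-axis at x ∈ {0, 1}.
Finally, matching integer coefficients to the picture gives p.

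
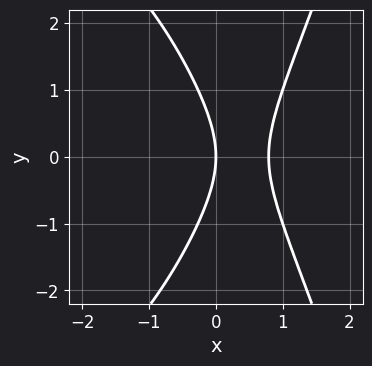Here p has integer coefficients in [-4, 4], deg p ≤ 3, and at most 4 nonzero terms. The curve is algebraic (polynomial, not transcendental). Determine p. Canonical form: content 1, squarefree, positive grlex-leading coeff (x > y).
x^3 + 3*x^2 - y^2 - 3*x

First, the degree is 3 — a generic line meets the curve in up to 3 points.
Next, symmetries: the y ↦ −y reflection is a symmetry, so y appears only in even powers.
Next, against the integer gridlines: it crosses the y-axis at the gridline y = 0; it crosses the x-axis at the gridline x = 0.
Finally, together with the visible shape, these determine p as stated.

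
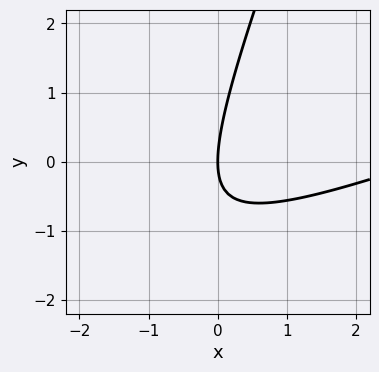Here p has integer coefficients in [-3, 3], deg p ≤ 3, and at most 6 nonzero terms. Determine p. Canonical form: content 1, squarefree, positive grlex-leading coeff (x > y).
First, deg p = 2. No degree-1 curve has this shape.
Next, checking where it meets the axes: it crosses the y-axis at the gridline y = 0; it meets the x-axis at x = 0 (among the integer gridlines).
Finally, the integer polynomial consistent with all of this is the stated p.

x^2 - 3*x*y + y^2 - 3*x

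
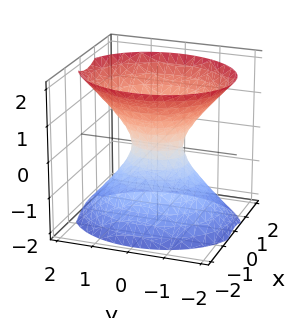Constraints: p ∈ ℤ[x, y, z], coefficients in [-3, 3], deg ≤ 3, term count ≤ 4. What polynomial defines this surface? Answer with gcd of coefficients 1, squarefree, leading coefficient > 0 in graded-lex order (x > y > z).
3*x^2 + 2*y^2 - 2*z^2 - 1

1. The degree is 2 — one connected sheet with a waist; a quadric.
2. Symmetries: the y ↦ −y reflection is a symmetry, so y appears only in even powers; the x ↦ −x reflection is a symmetry, so x appears only in even powers; mirror symmetry z ↦ −z ⇒ only even powers of z.
3. Observable constraints: no z-intercept at any integer in the box.
4. Fitting integer coefficients to these (and the overall shape) gives p.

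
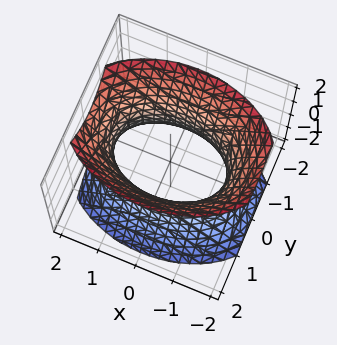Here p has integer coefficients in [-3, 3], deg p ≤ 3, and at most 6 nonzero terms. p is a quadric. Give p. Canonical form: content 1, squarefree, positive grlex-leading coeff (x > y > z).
x^2 + 2*y^2 - z^2 - 2

(a) deg p = 2. One connected sheet with a waist; a quadric.
(b) Symmetries: it's symmetric under z → −z, forcing even powers of z; mirror symmetry y ↦ −y ⇒ only even powers of y; it's symmetric under x → −x, forcing even powers of x.
(c) From the visible intercepts: it misses every integer gridline on the z-axis; the y-axis gridline crossings are at y ∈ {-1, 1}.
(d) These observations pin down the coefficients.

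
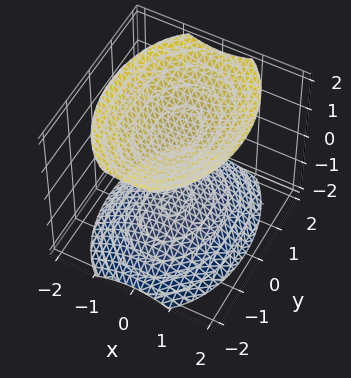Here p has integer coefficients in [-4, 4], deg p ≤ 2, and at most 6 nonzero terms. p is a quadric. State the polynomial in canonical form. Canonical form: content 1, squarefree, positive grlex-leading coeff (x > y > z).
2*x^2 + y^2 - 2*z^2 + 3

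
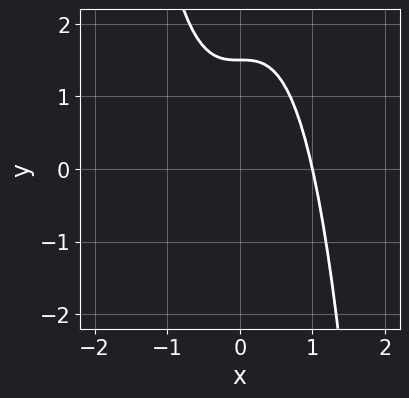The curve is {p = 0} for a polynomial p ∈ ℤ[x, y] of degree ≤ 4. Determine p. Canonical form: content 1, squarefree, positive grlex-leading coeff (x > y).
(a) The degree is 3 — a generic line meets the curve in up to 3 points.
(b) From the axis intercepts and sections: it meets the x-axis at x = 1 (among the integer gridlines).
(c) Solving for integer coefficients yields p as stated.

3*x^3 + 2*y - 3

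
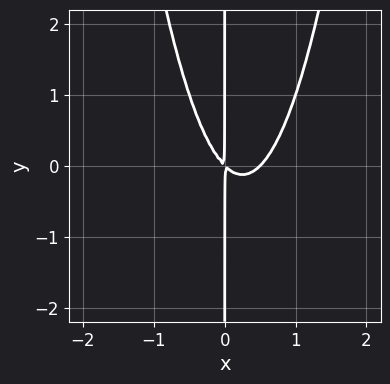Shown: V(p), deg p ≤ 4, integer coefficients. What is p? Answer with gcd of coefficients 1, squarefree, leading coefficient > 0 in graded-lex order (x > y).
(a) Degree: the shape is more complex than any degree-2 curve, so deg p = 3.
(b) Reading off the gridlines: every point of the y-axis in the box is on the curve.
(c) Solving for integer coefficients yields p as stated.

2*x^3 - x^2 - x*y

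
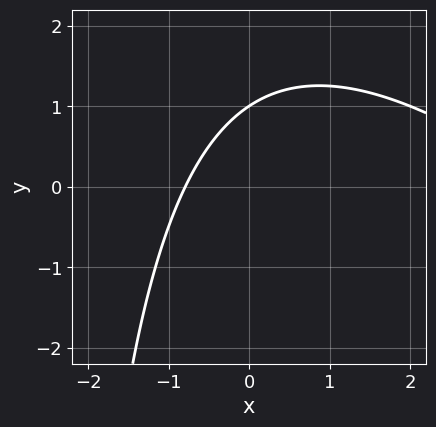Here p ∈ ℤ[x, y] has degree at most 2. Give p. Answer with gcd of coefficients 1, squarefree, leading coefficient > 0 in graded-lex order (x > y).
Degree: the shape is more complex than any degree-1 curve, so deg p = 2.
From the visible intercepts: it meets the y-axis at y = 1 (among the integer gridlines).
The integer polynomial consistent with all of this is the stated p.

x^2 + x*y - 3*x + 3*y - 3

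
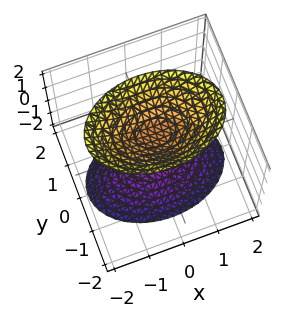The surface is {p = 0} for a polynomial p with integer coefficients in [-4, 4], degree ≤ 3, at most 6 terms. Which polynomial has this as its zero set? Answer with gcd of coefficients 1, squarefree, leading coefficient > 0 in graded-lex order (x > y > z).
x^2 + 2*y^2 - z^2 + 1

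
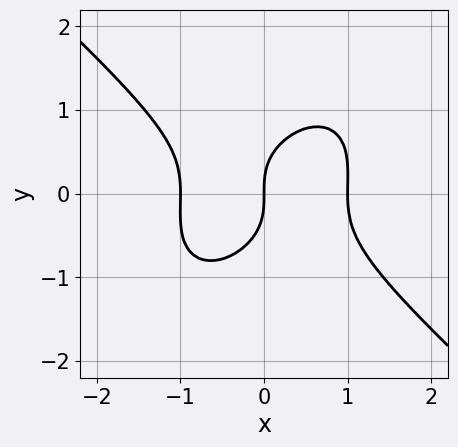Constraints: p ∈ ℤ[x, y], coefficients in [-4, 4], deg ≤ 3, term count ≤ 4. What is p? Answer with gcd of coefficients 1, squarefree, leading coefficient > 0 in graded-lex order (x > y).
3*x^3 - x*y^2 + 3*y^3 - 3*x

First, the degree is 3 — the shape is more complex than any degree-2 curve.
Next, against the integer gridlines: among the integer gridlines, it crosses the x-axis at x ∈ {-1, 0, 1}; one y-axis crossing is at y = 0.
Finally, putting this together gives p.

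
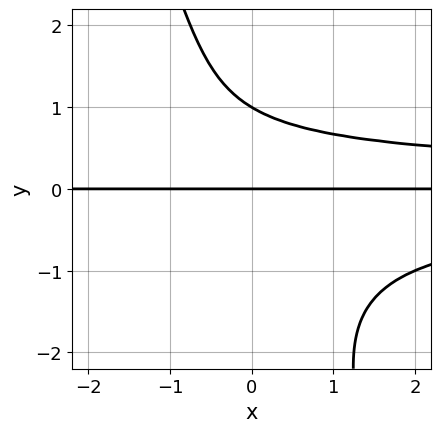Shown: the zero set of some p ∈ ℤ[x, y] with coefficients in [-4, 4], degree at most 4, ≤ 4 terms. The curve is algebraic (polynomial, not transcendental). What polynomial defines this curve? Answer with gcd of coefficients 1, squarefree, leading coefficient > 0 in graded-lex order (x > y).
3*x*y^3 + y^4 + 2*y^2 - 3*y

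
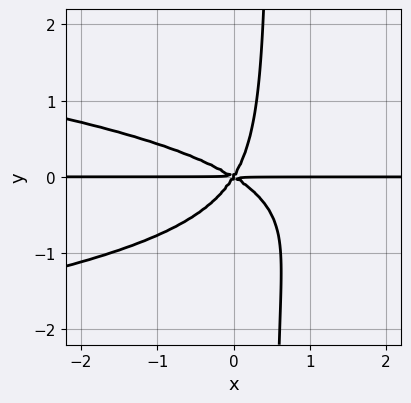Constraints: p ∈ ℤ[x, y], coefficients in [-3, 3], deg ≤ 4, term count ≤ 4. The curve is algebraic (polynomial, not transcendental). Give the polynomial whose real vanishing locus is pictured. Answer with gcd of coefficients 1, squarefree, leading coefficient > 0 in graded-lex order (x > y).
1. The degree is 4 — no degree-3 curve has this shape.
2. From the visible intercepts: the visible x-axis segment lies entirely on the curve; one y-axis crossing is at y = 0.
3. These observations pin down the coefficients.

2*x*y^3 + x^2*y + x*y^2 - y^3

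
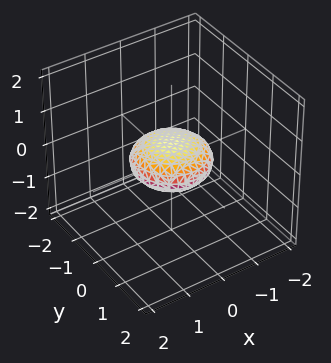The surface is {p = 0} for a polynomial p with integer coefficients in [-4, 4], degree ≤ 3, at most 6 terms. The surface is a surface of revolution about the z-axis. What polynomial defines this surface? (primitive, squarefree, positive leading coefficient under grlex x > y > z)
x^2 + y^2 + 3*z^2 - 1

First, the degree is 2 — the shape is more complex than any degree-1 surface.
Next, symmetry: every cross-section ⟂ z is a circle, so x, y appear only via x² + y².
Next, checking where it meets the axes: the x-axis gridline crossings are at x ∈ {-1, 1}; among the integer gridlines, it crosses the y-axis at y ∈ {-1, 1}; a circular section at z = 0 has radius exactly 1.
Finally, solving for integer coefficients yields p as stated.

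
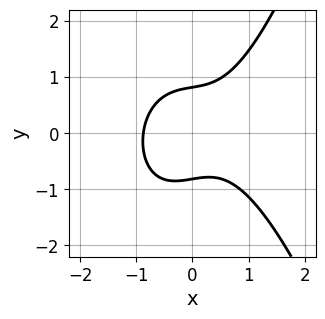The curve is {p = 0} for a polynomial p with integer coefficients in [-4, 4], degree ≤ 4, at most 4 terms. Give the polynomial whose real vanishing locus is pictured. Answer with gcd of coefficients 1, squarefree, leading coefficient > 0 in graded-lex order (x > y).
3*x^3 + x*y - 3*y^2 + 2

The degree is 3 — the shape is more complex than any degree-2 curve.
Solving for integer coefficients yields p as stated.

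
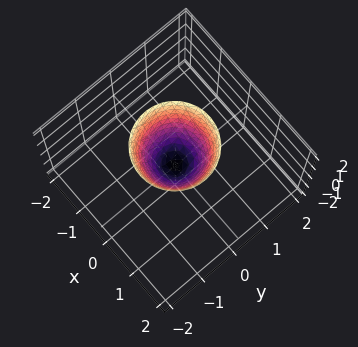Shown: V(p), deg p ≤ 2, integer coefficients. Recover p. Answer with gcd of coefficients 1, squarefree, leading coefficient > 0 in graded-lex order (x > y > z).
1. Degree: a paraboloid; a quadric, so deg p = 2.
2. Symmetry: the surface is invariant under rotation about z: p = q(x² + y², z).
3. Observable constraints: one y-axis crossing is at y = 0; one z-axis crossing is at z = 0.
4. Solving for integer coefficients yields p as stated.

2*x^2 + 2*y^2 - z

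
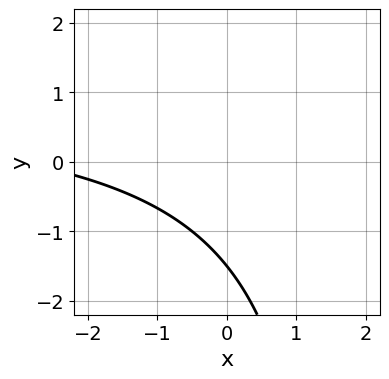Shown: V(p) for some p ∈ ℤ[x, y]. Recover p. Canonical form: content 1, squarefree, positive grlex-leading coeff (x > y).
1. deg p = 2.
2. Reading off the gridlines: it misses every integer gridline on the x-axis.
3. Putting this together gives p.

x*y - x - 2*y - 3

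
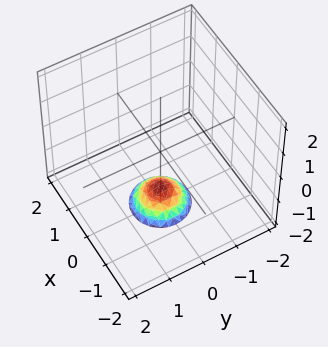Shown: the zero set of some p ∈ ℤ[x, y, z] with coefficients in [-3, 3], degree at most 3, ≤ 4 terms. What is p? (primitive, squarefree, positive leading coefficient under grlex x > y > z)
2*x^2 + 2*y^2 + 2*z + 3

First, degree: the shape is more complex than any degree-1 surface, so deg p = 2.
Then, symmetries: rotational symmetry about the z-axis ⇒ p depends on x, y only through x² + y².
Next, from the axis intercepts and sections: it misses every integer gridline on the x-axis; the surface avoids every integer y-axis point in the box; a circular section at z = -2 has radius between 0 and 1.
Finally, matching integer coefficients to the picture gives p.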